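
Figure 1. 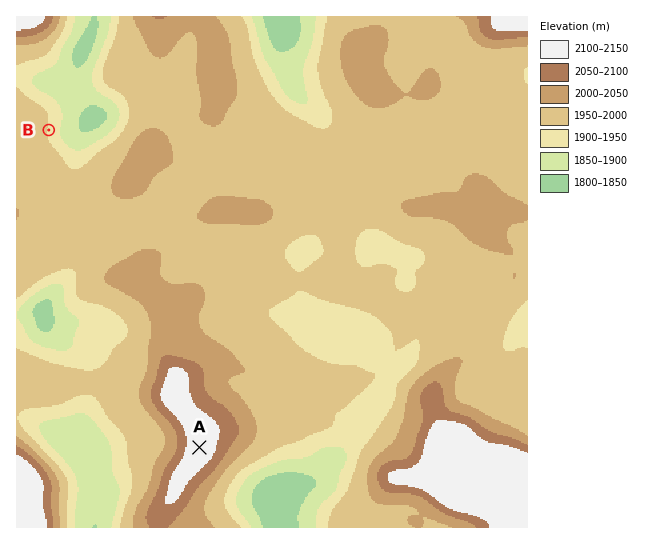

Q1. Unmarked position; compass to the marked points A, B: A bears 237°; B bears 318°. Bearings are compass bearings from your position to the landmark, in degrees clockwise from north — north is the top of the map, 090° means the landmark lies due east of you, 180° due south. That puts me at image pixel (285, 392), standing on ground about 1990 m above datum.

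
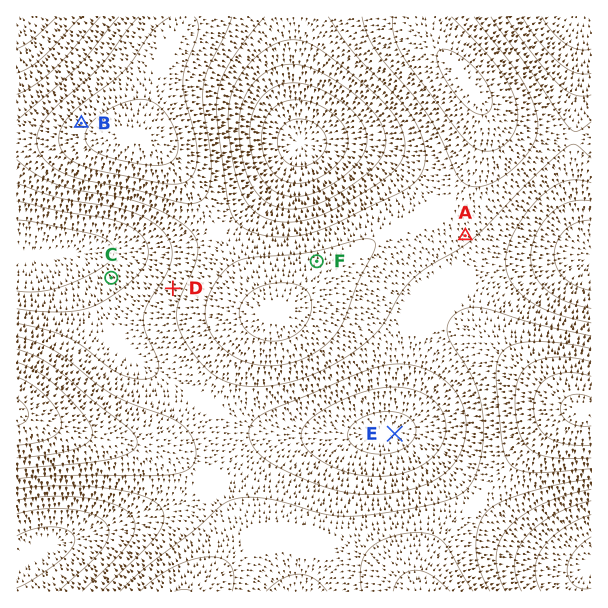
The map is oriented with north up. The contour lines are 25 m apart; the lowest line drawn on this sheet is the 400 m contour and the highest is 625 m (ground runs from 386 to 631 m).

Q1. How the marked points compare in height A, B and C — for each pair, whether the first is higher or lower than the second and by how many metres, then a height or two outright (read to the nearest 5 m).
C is lower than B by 130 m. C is lower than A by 70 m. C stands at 460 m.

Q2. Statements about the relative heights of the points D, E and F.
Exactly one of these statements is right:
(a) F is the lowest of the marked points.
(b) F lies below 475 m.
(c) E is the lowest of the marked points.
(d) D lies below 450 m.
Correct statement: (c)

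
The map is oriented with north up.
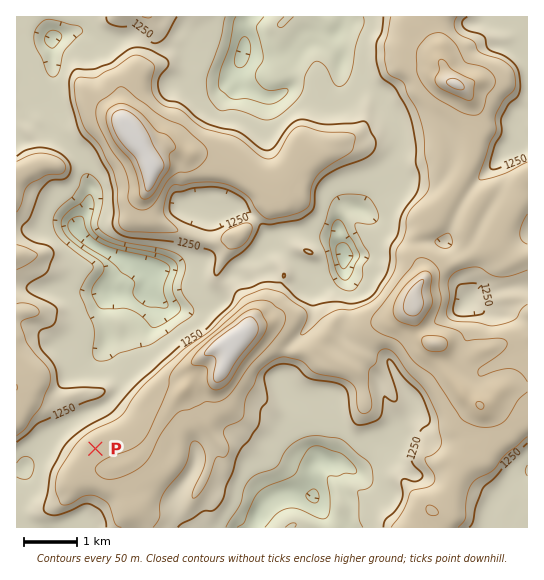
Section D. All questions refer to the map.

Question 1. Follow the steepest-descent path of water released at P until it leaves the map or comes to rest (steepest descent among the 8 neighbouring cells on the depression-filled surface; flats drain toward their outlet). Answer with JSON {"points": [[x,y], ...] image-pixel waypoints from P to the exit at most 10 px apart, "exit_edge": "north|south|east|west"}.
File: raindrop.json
{"points": [[95, 449], [85, 438], [74, 427], [63, 426], [53, 434], [42, 445], [31, 455], [22, 465], [17, 470]], "exit_edge": "west"}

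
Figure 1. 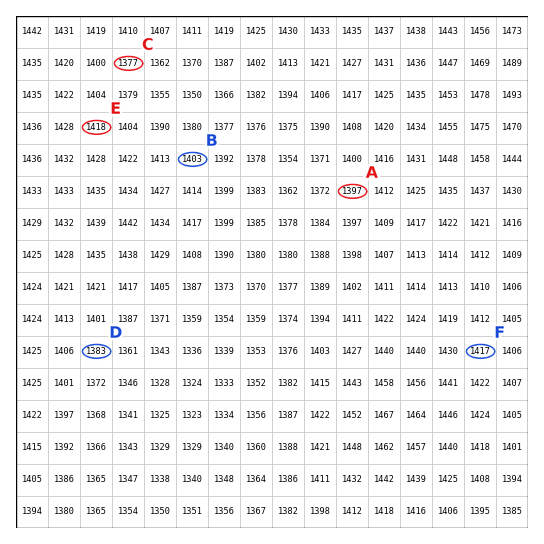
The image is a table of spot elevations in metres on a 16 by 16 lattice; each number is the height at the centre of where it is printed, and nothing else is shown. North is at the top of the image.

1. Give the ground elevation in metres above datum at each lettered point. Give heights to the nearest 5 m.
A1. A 1395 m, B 1405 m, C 1375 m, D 1385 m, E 1420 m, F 1415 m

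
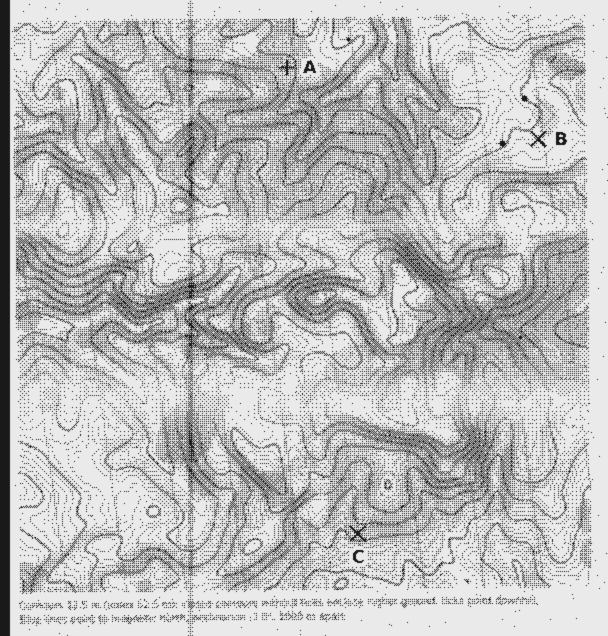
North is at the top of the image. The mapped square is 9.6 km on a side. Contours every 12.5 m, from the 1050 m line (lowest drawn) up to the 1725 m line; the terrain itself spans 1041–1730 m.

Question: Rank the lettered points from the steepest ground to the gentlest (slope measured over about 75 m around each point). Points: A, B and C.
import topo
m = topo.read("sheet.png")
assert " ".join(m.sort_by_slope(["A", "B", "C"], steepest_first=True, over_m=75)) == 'C A B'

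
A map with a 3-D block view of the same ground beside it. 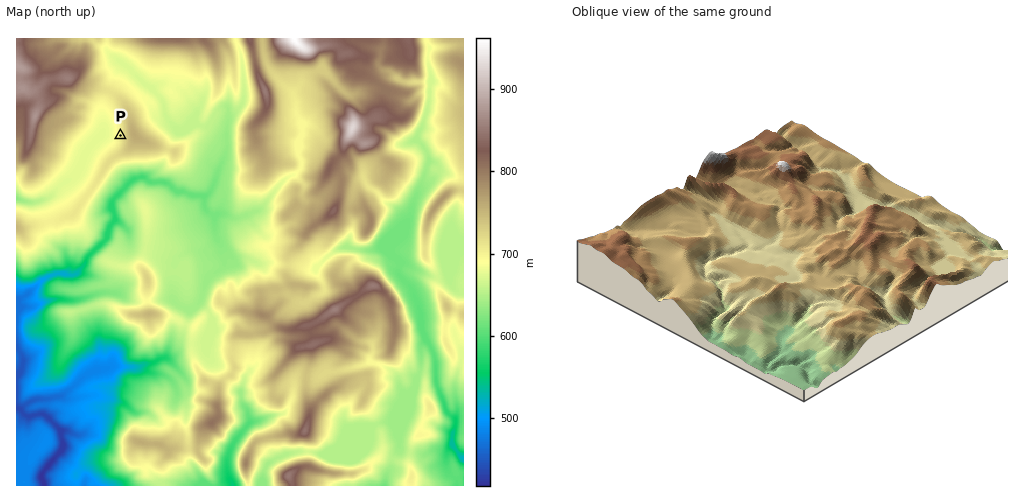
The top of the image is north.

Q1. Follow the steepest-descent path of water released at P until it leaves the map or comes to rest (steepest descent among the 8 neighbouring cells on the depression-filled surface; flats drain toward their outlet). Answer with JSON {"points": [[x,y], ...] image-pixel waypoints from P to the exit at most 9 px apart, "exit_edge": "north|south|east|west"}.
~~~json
{"points": [[120, 135], [111, 135], [102, 137], [92, 145], [85, 154], [82, 163], [77, 173], [68, 181], [59, 188], [49, 197], [40, 201], [31, 202], [21, 200], [17, 198]], "exit_edge": "west"}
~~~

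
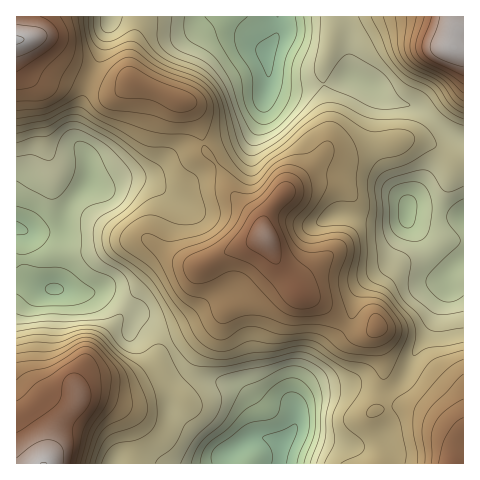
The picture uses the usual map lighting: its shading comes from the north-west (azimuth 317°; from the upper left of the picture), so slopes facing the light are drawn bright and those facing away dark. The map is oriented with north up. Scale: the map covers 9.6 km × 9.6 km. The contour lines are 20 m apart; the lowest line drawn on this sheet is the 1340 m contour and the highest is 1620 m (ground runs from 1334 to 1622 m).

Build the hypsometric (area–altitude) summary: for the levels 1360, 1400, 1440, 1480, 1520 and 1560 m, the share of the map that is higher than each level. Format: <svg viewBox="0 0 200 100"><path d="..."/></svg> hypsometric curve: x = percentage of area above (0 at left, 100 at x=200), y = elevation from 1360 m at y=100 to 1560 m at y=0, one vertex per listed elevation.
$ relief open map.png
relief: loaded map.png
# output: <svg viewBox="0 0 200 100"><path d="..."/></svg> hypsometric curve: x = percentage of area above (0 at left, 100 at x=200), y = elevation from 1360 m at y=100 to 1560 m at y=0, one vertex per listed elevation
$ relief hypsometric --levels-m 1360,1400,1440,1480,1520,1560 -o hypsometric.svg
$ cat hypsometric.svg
<svg viewBox="0 0 200 100"><path d="M192 100l-26-20-42-20-42-20-37-20-27-20"/></svg>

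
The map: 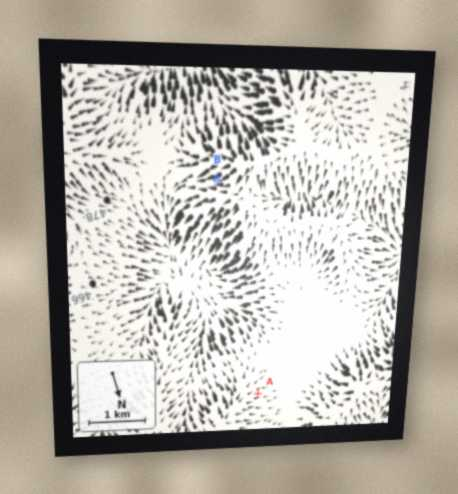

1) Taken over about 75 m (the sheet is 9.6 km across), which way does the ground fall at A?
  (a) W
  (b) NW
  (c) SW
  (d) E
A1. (a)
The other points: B E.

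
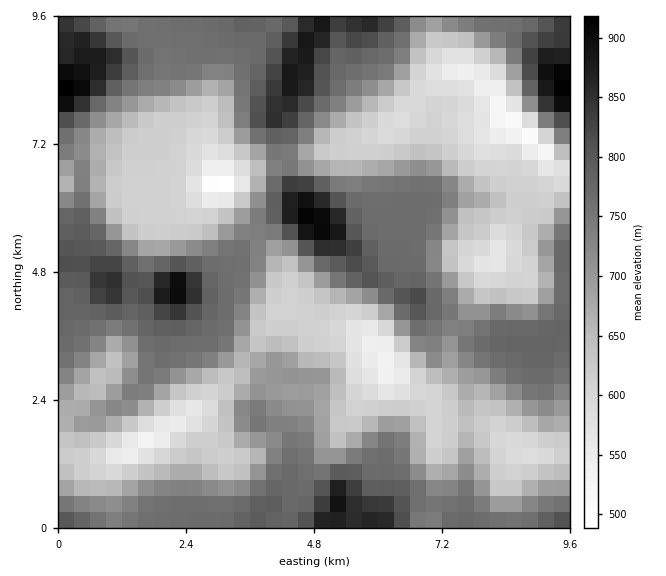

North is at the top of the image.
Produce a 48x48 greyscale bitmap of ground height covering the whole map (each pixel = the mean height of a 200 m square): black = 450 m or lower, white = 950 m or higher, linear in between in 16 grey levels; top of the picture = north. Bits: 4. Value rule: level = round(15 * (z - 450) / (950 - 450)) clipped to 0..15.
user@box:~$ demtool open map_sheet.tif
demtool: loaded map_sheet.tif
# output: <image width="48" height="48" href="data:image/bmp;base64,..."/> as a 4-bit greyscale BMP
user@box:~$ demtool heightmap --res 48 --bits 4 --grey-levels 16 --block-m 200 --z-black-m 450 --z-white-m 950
<image width="48" height="48" href="data:image/bmp;base64,Qk32BAAAAAAAAHYAAAAoAAAAMAAAADAAAAABAAQAAAAAAIAEAAATCwAAEwsAABAAAAAAAAAAAAAAABEREQAiIiIAMzMzAERERABVVVUAZmZmAHd3dwCIiIgAmZmZAKqqqgC7u7sAzMzMAN3d3QDu7u4A////ALqpmZmZmaqqqqqqq93Mzcy5iaqqmZmqu6qZmJmZmaqaqqqqqs3czMy5maqpmZmZqpiIiImZmZmZmqqqqr3czMuqmZmZh3iJmYdmZ3iJmZmIiZqqqqzcuquqmImYZVZ4iGZVVWZ3iId2Z4mqqavLqqqph4iYZVVmdmVVREVWZmZVVnmaqZmqqaqYdmeHVVVVZlVVQzRFVWVVVWiZmYiJmamXVVeHVUREVVVVQzIzRVVVVmeJmYZ4mZmXVVZ2VERERWZmVUMjNFVVZ4iJmYZmeJmHVVZmVERVVWd3dlRDM0RVeJmZmHZVZ4h2VVVlVVVndneIiHZUQzRFeZmIiHZVVWZlVVVlVWZ4d3Z3iIh1VERFeZiIiHZVVVVVVVZmVneIh3dmeJmHZVVVZ4h3d3dVVERFVVZ2Z4iZmIdmZ4mYdmVVVnd3iIdlRDM0VWd3eJmZmZh2ZnmZmHdmVniIiIdkMzI1V3eIiZmqmZmHZniZmZmHZniIdmZUMzJFeHeJmaqqqZmYdnmamZmZhmd3ZVVUMzNXmHiZqqqqqqmZh4mqqpmZh1VmVVVEMzRomIiZqqqqqqqZmJqqqqqpl1VVVVVEM0WJmYmZqqqqqqqqqqqqu6qpmGVVVVVERFeaqZmJmpmaqqqqq6qrzLqqmGVVVVVVVXmrqph3iId5mqqrzLq83cuqmXVVVVZmeJq7uph2ZmVXmqqrzLu97tupmYZVVWeJmqqrqZdlVVVWiqq7zLqs3cqpmYdVVnmau6qqqYZURFVWiru7y6qqu7qZmZdlaJqruqqqmGVENERWmru7uqmImZmZmZhmiru7uqqqmFREM0VXmquqqYdmd3iJmZh4rNzMuqqqmGVVQ0VXmqqqmGVVVVZoiZiaze7bqqmZmXZVVEVmiaqqhlVVVVVWeJms3u7bqZmZmYZVVFVWeZqpdVVVVVVVZ5m97u3KqZmZmYdmZVVVaImYZVVVVUQ0Vom83dy6mZmZmZh3ZlVVVmmXVVVVVUIRNHms3cqpmZmZmZh3ZVVVVWiHVVVVVUIRJGiru6mImZmZmYdlVVVVRGmHZVVVVUMiNFeZmId3d3iIiHZVVVVUNImHZVVVVUQzRWiZhmVVVWZndlVURFRCNZmHZVVVVUREVniZh1VVVVVVVVVEREQiR5mHZlVVVVRFZ5qqmGVVVERVVVREMzITaamXdmVVVVVVeau7qYZVVURFVVREMiE2msuod2ZVVVVVebzMuph2VVREVVREMiNZvN26mHdmVVVVibzMy6mHZlVEVVREMjWL3e7bqYiId2ZWiavNzKqYh2VURERDIkes3u7tupmZmId3iavN3LqZmIdUREQzI1i97u7dy6qZmZmImarN3LqpmZhlQzMzNGm97t3dzLqZmZmZmaq93bqqqZmFRDM0RXrN3c3d3LqZmZmZmaq83cqqqqmWVURFZ5rM3M3cu6mZmZmZqqqs3duruqqXVVVXiZq8zMzLqZmZmZmaqqqrzdy7zLqoZnd5mZqrvMu6mZmZmZqqqqqqvNy8zMupeImZmZmqvA=="/>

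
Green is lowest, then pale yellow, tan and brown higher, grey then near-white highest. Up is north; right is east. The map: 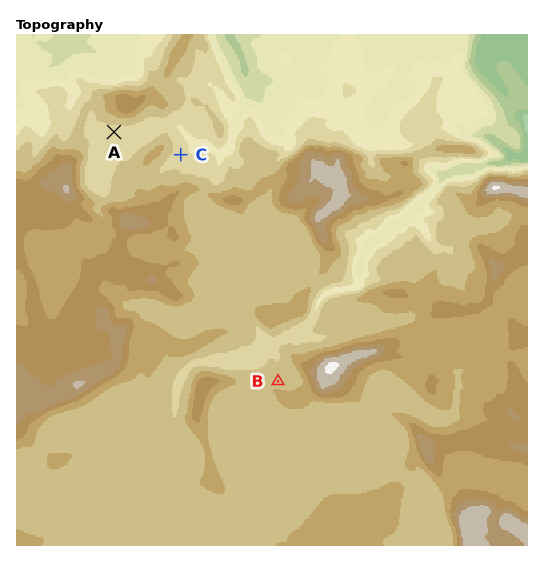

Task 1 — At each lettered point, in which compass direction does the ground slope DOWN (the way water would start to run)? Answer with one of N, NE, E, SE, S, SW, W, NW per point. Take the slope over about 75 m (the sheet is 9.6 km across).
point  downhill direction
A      S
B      N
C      E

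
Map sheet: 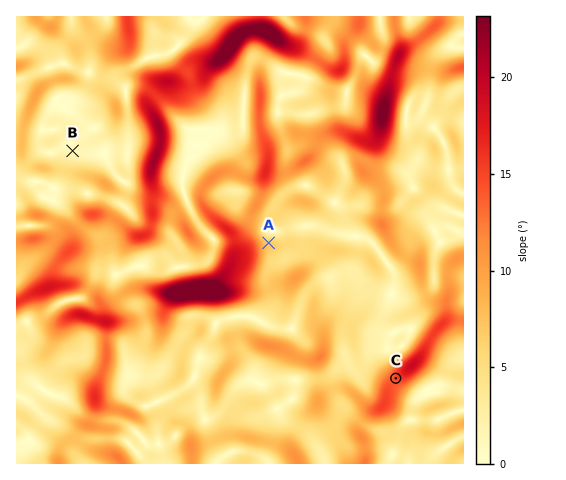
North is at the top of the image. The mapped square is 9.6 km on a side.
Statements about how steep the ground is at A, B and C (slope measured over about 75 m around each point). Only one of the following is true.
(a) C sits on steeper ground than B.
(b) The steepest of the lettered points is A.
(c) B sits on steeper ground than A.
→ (a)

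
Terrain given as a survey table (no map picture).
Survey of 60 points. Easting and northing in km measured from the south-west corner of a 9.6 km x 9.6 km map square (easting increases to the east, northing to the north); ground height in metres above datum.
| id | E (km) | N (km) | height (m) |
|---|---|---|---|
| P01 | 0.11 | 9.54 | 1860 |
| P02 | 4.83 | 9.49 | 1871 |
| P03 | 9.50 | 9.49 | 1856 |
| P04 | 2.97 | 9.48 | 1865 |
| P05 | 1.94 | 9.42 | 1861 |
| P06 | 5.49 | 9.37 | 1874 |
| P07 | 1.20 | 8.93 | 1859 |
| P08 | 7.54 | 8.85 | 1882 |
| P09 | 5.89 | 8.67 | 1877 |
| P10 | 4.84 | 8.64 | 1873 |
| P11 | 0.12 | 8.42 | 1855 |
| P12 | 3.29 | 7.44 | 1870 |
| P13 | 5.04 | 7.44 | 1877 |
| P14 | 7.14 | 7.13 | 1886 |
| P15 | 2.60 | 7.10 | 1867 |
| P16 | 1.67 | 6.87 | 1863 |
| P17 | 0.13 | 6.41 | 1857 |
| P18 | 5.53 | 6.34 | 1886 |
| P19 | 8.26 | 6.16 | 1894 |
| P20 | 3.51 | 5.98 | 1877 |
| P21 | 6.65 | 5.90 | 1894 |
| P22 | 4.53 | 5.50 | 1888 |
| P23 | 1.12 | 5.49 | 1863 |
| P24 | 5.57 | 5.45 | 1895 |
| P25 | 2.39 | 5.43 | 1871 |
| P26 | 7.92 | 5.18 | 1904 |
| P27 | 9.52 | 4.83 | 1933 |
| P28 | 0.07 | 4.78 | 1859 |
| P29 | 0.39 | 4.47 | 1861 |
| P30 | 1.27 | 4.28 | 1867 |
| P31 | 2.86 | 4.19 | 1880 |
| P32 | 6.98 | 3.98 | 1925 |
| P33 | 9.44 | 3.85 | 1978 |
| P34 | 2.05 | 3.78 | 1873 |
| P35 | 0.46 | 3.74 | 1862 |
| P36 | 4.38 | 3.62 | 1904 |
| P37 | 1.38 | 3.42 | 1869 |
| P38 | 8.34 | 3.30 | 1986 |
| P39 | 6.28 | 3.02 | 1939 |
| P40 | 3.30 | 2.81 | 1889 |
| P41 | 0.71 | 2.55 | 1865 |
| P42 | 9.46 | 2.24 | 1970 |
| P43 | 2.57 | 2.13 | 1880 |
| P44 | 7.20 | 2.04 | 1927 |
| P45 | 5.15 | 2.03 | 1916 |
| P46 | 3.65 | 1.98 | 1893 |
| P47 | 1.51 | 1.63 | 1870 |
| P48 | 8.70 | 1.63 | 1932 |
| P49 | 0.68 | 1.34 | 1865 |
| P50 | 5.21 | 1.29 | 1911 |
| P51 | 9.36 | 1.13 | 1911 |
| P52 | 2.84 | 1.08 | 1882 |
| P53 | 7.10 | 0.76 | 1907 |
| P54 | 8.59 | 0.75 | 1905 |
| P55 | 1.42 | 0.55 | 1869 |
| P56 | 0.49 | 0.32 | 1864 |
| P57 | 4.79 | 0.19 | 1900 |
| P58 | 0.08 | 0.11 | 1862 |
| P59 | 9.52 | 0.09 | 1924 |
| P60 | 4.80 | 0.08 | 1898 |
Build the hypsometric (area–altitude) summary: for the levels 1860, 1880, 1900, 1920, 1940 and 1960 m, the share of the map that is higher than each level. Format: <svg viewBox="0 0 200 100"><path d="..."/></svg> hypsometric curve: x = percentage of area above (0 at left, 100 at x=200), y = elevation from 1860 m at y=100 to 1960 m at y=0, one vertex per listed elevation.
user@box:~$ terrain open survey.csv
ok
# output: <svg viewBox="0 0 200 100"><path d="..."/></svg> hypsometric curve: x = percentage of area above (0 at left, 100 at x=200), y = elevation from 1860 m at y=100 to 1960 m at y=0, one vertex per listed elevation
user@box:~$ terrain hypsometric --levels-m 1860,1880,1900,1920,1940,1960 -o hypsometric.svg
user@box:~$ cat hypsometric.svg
<svg viewBox="0 0 200 100"><path d="M186 100l-75-20-48-20-34-20-17-20-5-20"/></svg>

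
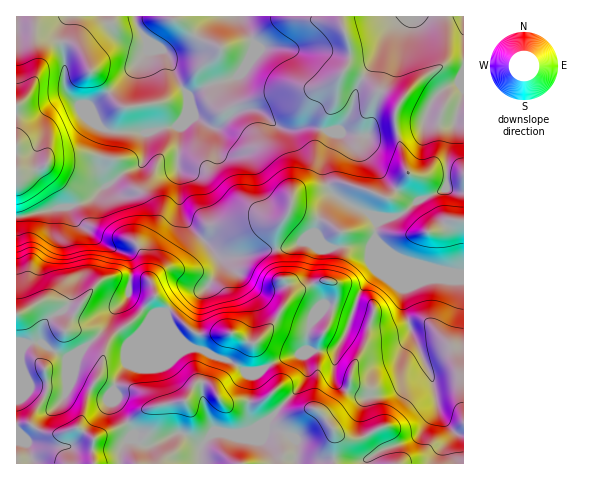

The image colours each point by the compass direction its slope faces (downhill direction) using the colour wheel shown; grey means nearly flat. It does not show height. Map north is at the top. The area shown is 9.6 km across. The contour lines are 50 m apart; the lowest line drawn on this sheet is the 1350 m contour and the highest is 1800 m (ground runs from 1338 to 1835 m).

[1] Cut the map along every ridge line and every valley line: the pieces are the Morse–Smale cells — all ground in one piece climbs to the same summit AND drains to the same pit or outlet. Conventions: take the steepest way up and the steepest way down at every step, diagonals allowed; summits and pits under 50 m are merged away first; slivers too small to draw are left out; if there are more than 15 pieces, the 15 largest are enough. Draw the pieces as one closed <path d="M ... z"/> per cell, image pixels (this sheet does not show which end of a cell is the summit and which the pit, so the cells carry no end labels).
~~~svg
<path d="M341 16l-272 0-2 2-5 14 0 16 3 14 0 26 5 8 17 13 15 19 6 3-7 31 0 10 6 13-12 12-11 6-68 14 1 247 183 0 2-19-19-11-5-2-26 13-8 0-9-5-6-14-15-23 0-17 6-14 7-8 9-21 45-46 7-5 15-2 7-6 10-18 0-7 7 3 25 24 11 4 7 0 30-10 6-10 6-18 6-5 4 1-6 3-4 7-2 20 12 23 0 5-14 24 0 21 21 0 8-4-4 23 1 9 8 9 18 8 8 2 22-5 7-4 10-11 14-7 5-6 8 19 3 25-16 23-15 10-29 10-10 8 0 3 97 0 0-189-25-4-34-9-21-13-9-10 1-14 5-4 15-3 9-5 13-12 26-10 2-3 0-11-9-1-23 1-7-4-12-46 0-13 4-10-11-9-10-3-16-14-17-8 5-9 0-14-7-18z"/><path d="M336 348l-28 4-4 4 2 19-3 7-23 27-14 13-13 8-14 4-18-3-8 3-13 13 0 16 167 1 0-4 10-8 39-15 21-28-3-25-7-19-9 8-11 5-10 11-7 4-26 5-16-6-12-10-3-12z"/><path d="M68 16l-52 1 1 200 67-14 11-6 12-12-6-13 0-10 7-31-6-3-15-19-10-6-12-15 0-26-3-14 0-16z"/><path d="M463 16l-121 1 1 11 7 18 0 14-5 9 17 8 16 14 10 3 11 9-4 10 1 19 10 37 3 5 5 2 32-1 3-32 8-32 7-17z"/><path d="M166 312l-30 31-22 43 0 17 15 23 6 14 9 5 8 0 28-13 22 12 15-13 22 3 19-6-4-2-3-6-3-16 4-28 8-5-15 1-17-12-40-14-18-20z"/><path d="M321 247l-3 0-6 5-6 18-6 10-30 10-7 0-11-4-25-24-7-3 0 7-11 18-6 6-17 4-19 18 3 14 18 20 40 14 17 12 17-1 16-11 29-8 1-22 14-24 0-5-12-23 2-20 4-7z"/><path d="M463 175l-16 1-1 11-2 3-26 10-13 12-9 5-15 3-6 9 1 12 13 11 16 9 34 9 24 4z"/><path d="M463 94l-14 49-2 33 17-2z"/>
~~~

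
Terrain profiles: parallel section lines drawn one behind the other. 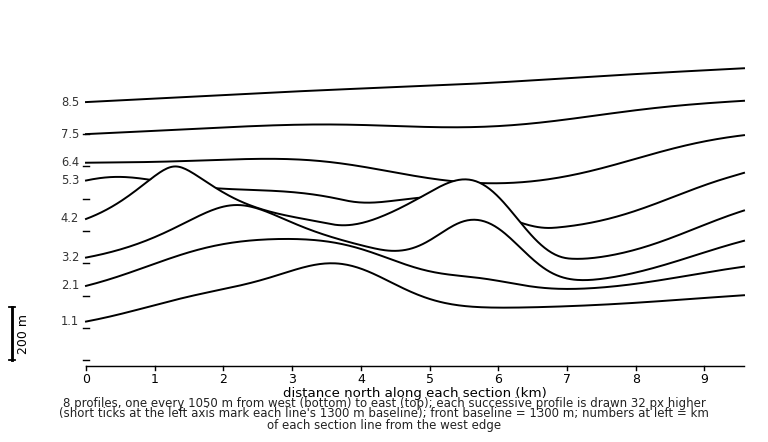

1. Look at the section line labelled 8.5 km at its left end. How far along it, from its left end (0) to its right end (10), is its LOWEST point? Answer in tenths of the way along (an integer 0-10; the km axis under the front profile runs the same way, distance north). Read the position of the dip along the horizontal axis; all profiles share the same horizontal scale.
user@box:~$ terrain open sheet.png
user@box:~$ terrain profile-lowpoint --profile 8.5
0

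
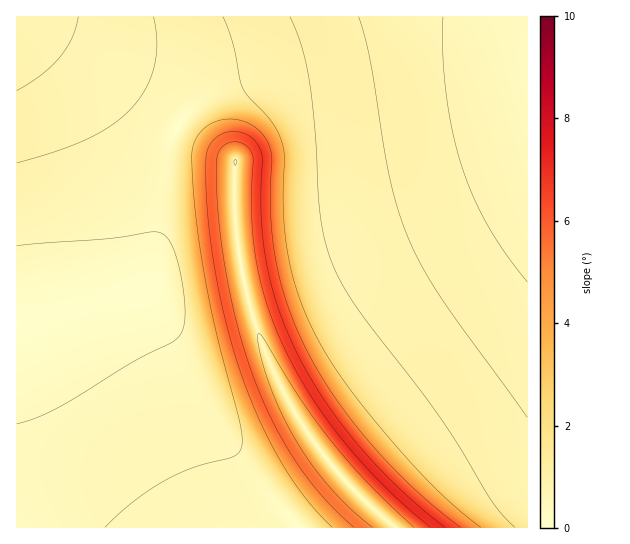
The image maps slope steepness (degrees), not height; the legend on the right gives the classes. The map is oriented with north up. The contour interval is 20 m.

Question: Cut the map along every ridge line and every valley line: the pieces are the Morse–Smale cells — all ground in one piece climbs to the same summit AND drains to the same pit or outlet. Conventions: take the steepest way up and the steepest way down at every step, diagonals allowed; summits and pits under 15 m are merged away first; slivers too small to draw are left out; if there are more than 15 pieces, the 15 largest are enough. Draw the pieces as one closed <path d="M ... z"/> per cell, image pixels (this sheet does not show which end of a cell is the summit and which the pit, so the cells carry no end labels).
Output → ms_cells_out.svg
<path d="M457 45l-36 2-28 4-156 32-34 16-19 18-4 8 55 36 0 56 2 28 7 38 9 36 14 38 17 37 27 44 28 36 55 54 133 0 1-462-6-5-24-9z"/><path d="M179 124l-8 15-6 18-12 104-6 21-9 7-21 8-101 28 0 202 377 1-1-3-29-25-31-34-27-36-21-36-24-55-16-56-9-66 0-56z"/><path d="M17 17l-1 306 2 1 99-27 21-8 9-7 6-21 12-104 6-18 8-14-109-76z"/><path d="M527 16l-511 1 54 32 109 75 19-21 31-18 24-6 48-8 92-20 46-6 34 2 33 8 21 10z"/>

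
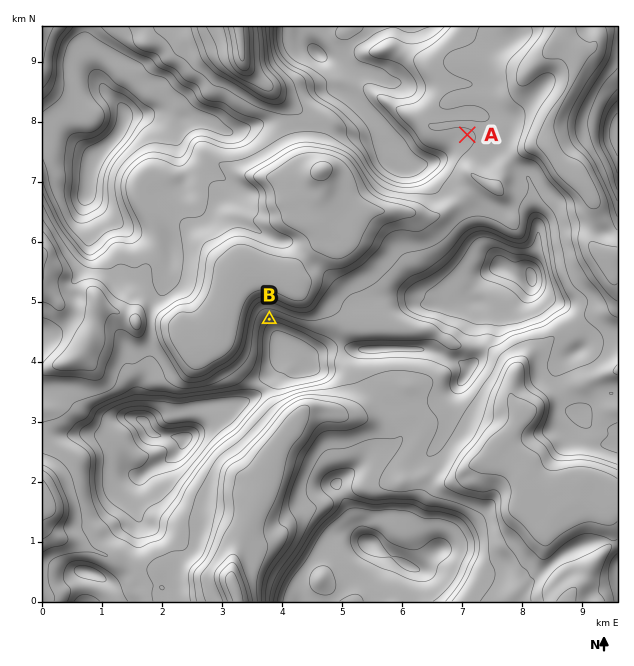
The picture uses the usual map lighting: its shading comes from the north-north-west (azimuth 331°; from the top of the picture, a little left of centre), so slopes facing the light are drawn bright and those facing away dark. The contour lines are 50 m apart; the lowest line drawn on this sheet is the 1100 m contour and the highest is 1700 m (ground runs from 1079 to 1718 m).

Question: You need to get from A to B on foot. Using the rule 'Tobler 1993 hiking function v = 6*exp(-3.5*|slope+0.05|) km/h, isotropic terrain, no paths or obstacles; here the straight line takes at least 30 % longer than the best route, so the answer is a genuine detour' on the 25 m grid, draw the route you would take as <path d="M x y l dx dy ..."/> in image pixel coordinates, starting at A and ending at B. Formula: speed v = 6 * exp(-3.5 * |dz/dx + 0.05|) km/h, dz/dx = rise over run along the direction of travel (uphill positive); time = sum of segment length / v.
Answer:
<path d="M467 135l0 12-10 21 0 31-11 21-18 18-30 15-18 18-33 17-9 9-3 1-16 17-9 4-20 0-3-1-15 0-3 1"/>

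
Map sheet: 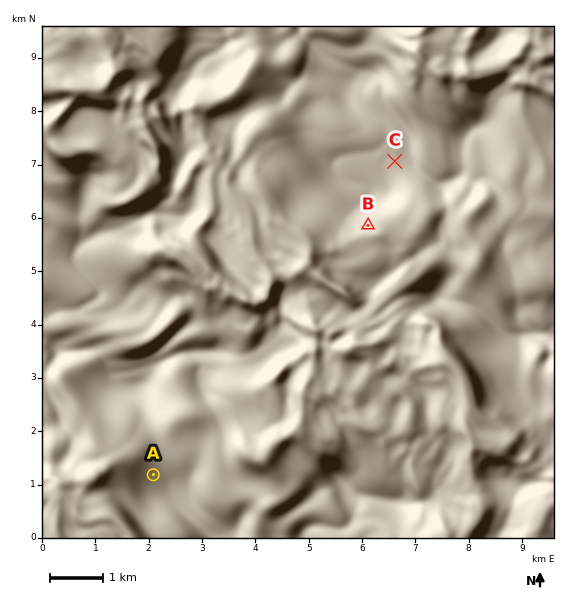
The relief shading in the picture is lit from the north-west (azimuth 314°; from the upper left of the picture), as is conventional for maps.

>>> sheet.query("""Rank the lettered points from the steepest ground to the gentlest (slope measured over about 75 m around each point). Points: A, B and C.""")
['B', 'A', 'C']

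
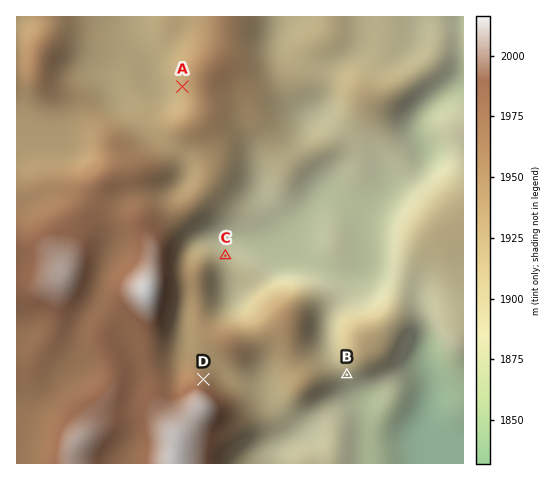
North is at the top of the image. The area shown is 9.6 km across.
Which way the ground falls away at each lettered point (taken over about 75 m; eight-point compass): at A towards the W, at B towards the S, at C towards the NE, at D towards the NE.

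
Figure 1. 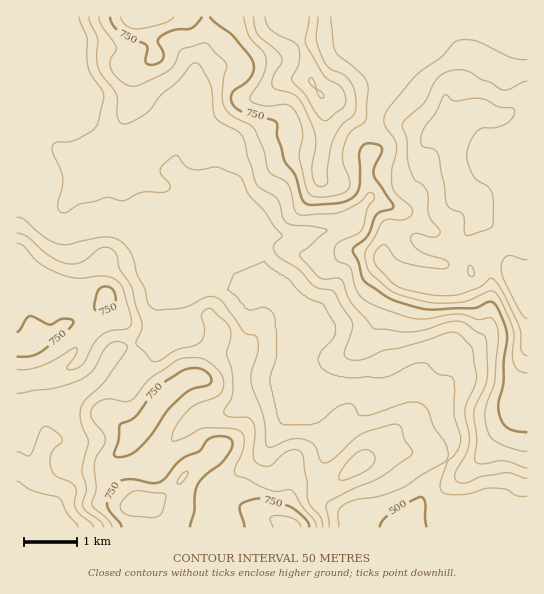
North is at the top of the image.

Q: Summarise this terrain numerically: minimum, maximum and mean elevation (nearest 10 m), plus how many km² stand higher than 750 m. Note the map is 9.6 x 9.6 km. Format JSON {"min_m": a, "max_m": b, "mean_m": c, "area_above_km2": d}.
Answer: {"min_m": 480, "max_m": 950, "mean_m": 690, "area_above_km2": 28.7}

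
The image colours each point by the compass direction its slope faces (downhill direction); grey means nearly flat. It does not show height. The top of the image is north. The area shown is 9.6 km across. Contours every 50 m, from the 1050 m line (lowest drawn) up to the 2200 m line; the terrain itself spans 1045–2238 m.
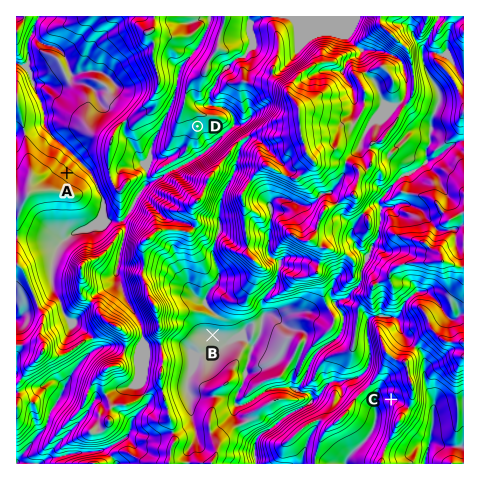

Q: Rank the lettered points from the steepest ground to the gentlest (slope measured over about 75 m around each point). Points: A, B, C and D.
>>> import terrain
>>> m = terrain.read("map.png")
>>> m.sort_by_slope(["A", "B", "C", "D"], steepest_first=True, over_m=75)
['C', 'A', 'D', 'B']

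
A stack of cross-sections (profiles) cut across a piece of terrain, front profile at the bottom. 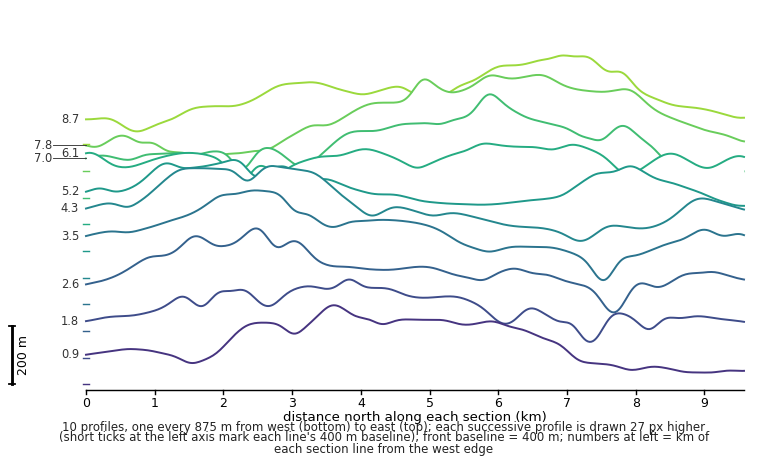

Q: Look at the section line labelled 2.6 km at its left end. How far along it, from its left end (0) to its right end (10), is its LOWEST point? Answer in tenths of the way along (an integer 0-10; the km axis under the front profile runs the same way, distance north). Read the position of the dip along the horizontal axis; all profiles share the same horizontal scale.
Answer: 8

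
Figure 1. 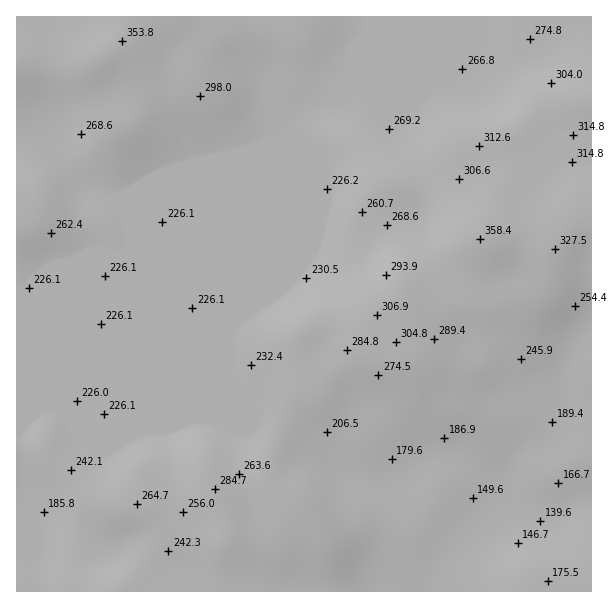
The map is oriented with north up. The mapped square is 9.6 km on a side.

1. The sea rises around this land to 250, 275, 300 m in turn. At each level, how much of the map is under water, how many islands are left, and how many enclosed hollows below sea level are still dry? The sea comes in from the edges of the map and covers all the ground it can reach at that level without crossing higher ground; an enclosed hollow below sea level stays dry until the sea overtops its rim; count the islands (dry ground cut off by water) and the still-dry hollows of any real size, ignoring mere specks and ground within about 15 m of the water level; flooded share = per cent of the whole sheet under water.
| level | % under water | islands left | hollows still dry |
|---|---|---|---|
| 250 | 54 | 1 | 0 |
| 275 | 73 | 0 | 0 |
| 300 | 83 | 0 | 0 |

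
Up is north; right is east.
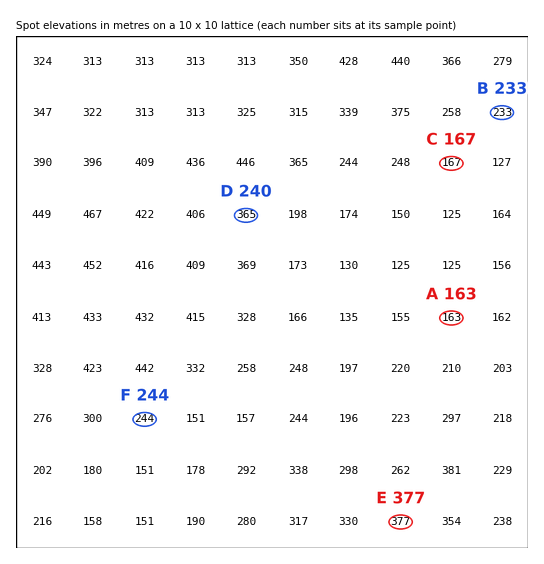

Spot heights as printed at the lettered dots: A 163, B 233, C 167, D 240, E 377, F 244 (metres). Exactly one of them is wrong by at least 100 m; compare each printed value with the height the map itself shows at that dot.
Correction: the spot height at D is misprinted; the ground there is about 365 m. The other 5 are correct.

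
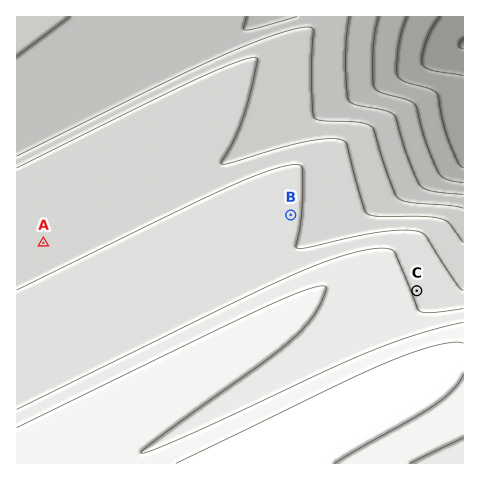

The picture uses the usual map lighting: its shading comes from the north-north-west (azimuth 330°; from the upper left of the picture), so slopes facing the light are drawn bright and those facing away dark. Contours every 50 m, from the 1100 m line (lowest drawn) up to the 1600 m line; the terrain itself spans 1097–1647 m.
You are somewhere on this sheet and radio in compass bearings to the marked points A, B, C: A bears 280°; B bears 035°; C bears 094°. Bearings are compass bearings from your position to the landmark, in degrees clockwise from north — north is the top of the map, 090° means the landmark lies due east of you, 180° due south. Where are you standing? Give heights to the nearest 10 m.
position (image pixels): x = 246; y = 279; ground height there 1460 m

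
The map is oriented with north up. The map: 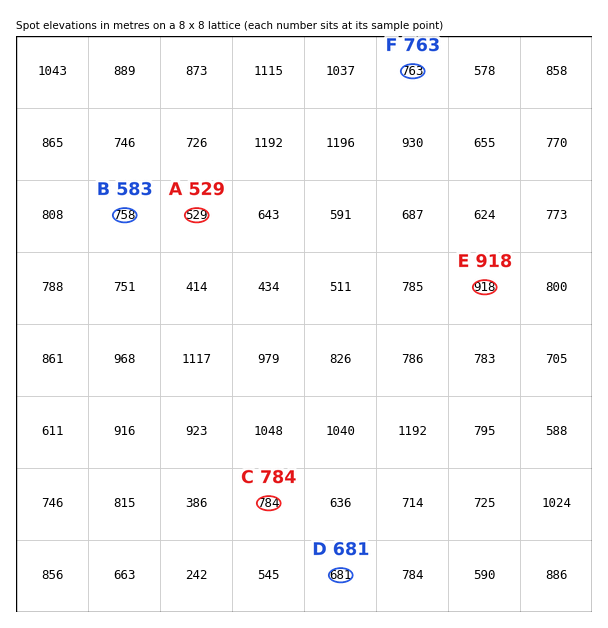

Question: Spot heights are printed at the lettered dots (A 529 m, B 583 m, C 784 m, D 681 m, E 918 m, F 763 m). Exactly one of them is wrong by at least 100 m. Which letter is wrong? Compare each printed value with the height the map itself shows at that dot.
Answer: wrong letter B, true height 758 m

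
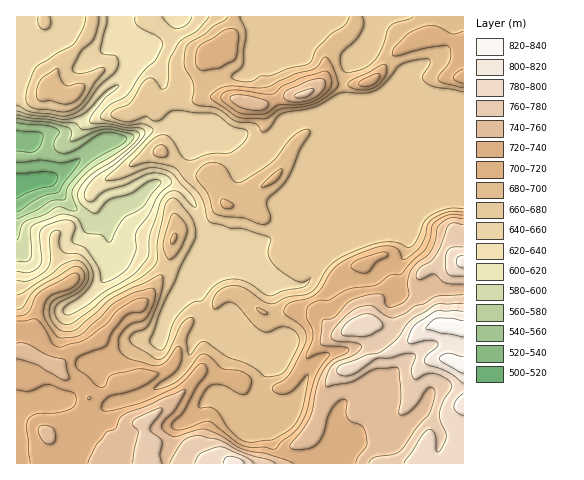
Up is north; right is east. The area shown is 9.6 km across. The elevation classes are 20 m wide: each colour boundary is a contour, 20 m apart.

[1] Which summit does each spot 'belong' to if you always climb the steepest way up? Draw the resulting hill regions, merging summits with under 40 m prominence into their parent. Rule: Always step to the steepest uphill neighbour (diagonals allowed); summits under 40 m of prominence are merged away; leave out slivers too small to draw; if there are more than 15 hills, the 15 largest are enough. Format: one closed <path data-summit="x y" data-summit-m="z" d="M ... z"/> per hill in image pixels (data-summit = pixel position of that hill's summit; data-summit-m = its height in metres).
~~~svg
<path data-summit="463 365" data-summit-m="831" d="M21 140l-5 0 1 324 51 0 24-43 16-15 35-11 28-14 12-11 6-10 6-24 12-13 8 2 18 21-14 31-1 13 2 6 26 18 10-2 4-11 14 44 7 7 19 5 7 7 157-1 0-173-36-2-17 4-12-1 1-15-2-10 10-20-3-14-28 0-28 8-30 22-13 21-6 3-21-3-31-14-28-7-7-6-4-10-14-42-14-15-14-7-13 2-18 18-20 6-13 13-12 3-27-25-15-19-14 1 1-10-4-21-5-9z"/><path data-summit="302 95" data-summit-m="764" d="M463 16l-284 0-31 33-13 7-1 8-7 13-23 18-27 31-9 6-20 1-20 8 6 13 2 26 13 0 15 19 27 25 12-3 13-13 20-6 18-18 6-2 11 1 10 6 14 15 14 42 4 10 7 6 28 7 31 14 14 3 11-2 6-5 11-19 24-17 2-5 0-13 12-28 1-11 16-40 6-5 6 0 6 5 5 12-1 37-5 7-17 8-25 25 79-32 15-5 19-1z"/><path data-summit="236 463" data-summit-m="811" d="M209 323l-2 0-12 13-6 24-6 10-12 11-28 14-35 11-18 19-11 21-7 8-3 10 237-1-6-6-19-5-7-7-14-44-4 11-10 2-26-18-2-6 1-13 14-31-18-21z"/><path data-summit="77 91" data-summit-m="686" d="M118 16l-102 1 1 123 12 1 19-8 15 0 10-4 17-16 14-18 23-18 7-13 0-12-2-6-13-13z"/><path data-summit="463 262" data-summit-m="805" d="M463 198l-18 0-15 5-74 30-10 8 31-9 28 0 3 14-10 20 2 10-1 15 12 1 17-4 35 1z"/>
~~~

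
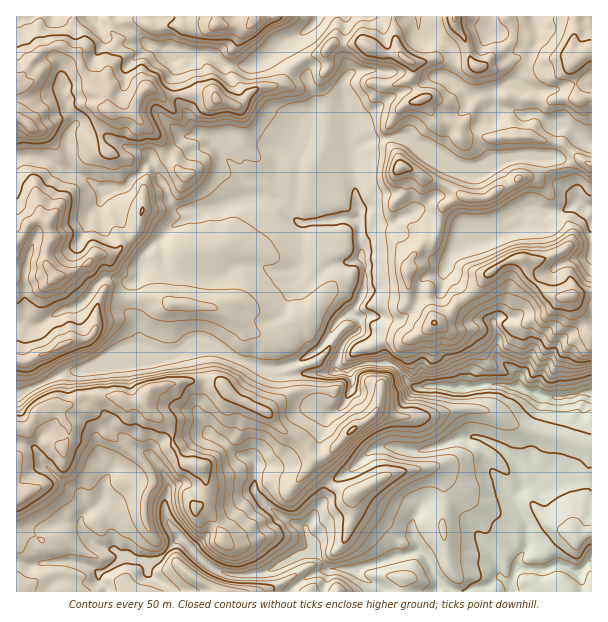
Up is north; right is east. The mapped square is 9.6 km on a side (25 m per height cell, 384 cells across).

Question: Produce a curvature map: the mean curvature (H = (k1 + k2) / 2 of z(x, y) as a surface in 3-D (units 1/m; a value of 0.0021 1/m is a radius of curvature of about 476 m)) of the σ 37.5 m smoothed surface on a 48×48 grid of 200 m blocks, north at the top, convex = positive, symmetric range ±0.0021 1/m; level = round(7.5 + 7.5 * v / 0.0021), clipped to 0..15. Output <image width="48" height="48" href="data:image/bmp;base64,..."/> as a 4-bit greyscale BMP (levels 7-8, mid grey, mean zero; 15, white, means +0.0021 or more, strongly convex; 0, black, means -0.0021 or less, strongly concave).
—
<image width="48" height="48" href="data:image/bmp;base64,Qk32BAAAAAAAAHYAAAAoAAAAMAAAADAAAAABAAQAAAAAAIAEAAATCwAAEwsAABAAAAAAAAAAAAAAABEREQAiIiIAMzMzAERERABVVVUAZmZmAHd3dwCIiIgAmZmZAKqqqgC7u7sAzMzMAN3d3QDu7u4A////AJh4iHWomERb7u/shNb9lkeHclU1hZmZp5iqq0W7VZn7AAABvjMiKtzMNtmYdYV6KFQzM5pFQo+AKslyBMV0QyN6G5d3lYlhopiqm3VFiyoF39yodVT9iIZzapd2iFmH5IeJpVl3j6A2zJnNy0R+h3iEmpdYeGdqulZmdah2zAG9eYmJYUdsp2hXmoV4eFepmJVlhXh32An6pYigKTZ4uHd1iXaIh1p4h9lmdnZnyArqlmkH+1J8l2VmaHiYdph4iI3pVoaHnQeJt3F6zHSM3IVFaImXZ3dmeHezhoaXbghal5WZfLYje/6nd4h2aXd3eJYLxnZVtU3ftYZWZstyCKzu65llpnh3eLR7xUVrcauItiNoZ5rnIWMAKLqaZnd3eEWZqUmlhYpDQ8VXmpXfUhFHQTRkZ3eJmclXqFlmd5pUSIdqynVf+GWLqFVXmaqZh3yId5ZqjMqEale9RGZHr7vu7IeKuYiJiC+5qHapuFRFiZ3bdWdxieVcu97cqqaHqgPOru75y4pGjLqJupnwRvpBRiJ6phAQAFIDRHeWvv/pv5ZDSLvcf/oDADIAApXXdatQATMiEUR6yVRVZ0MABzBYyXWO0jqYlc/4UyV3d1REQzV5dF8PsQfFuXZ4CHs7nVaf/bJWd3d3ZZmZqnPA/63YlsmGa6OonXZYuPdXZ4dVaJiIiKeHB3m7yeq6LIaWXGY2lemWaHdmiah3iJsNGmVH/XNgiKt2hmhyJOZWeLq7uXiIaJqgWnqUx7dnRzTJpXiXcntpmbqpmZmHZomdCYa0gruYZ0je9mjsdw5Ud2ZmZnd3d2iaZIXV03e4ZJ2Gxmiu6ZFWZ2d3dnd3d4ebpYb3U1nfc9Y50XXmTPqzSHiIh3d4h4hlNni5dGh6/uyRQaHVIvvKF3mYiIiIh4iLR2mKllVDWrnPw8C+g5Obo1mIiIiIiHiKOHpnu0d2QzMn9JjHVXZ39EV4iIh3hmd6OmaYfDZ3d2dWpFmtVWh36oVmZ4iIZ4dmSWlVXCI0RndWd0uLpmaI5zdWZmZ2d4iKSG51Wr/+Y0WZRVx2qWVE6R2VeHd3h4iIaEZ4Z9t++0ilWGxmVFeSlDzpWHd3h4iHdm9e+kMzj/1WOHZlSYiLVJycd3eXh5iHdk/7JGVmRnaajzNJaJzIMZlXdnmHd4iHd06RZVqEQzM011d2WIglibV4WIhnd3iHdWU2Rqxs3M7eQ3/3RnWY32JRQ0Znd3iHdclFq5lniqg1R9poY3y61A5KhLlXd3iHZY1Fp2lmZzZDaWaXS7t4oNZa/vsjRVeGWCv9mJaWZofGyndlaJlW7bq5+F+ajGZ2WIJK+XVmqYZouZuEWYiG3iWJ05fd10xFn9zHNDZ1RWeVZojEbGpjx2VVdEJGlz3CEABKM3v9p3hq1G1lijm2hkZWJ2RWe6xhfOv821t8WHequle+vKV3QzNDNNVFZm35/3xjVj4mmHZZmWdnWWaXTIvM2b9hNETSyU1FZa1GWYZmtmd1lzt4uIt32Yv/yWWiZEpmdvVmmYWFtw=="/>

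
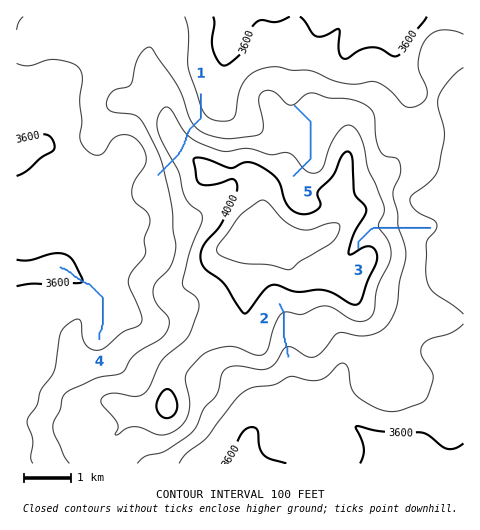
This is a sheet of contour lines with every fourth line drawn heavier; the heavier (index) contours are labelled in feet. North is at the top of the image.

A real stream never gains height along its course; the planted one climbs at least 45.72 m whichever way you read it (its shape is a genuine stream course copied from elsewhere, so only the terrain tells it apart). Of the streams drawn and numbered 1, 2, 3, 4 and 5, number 1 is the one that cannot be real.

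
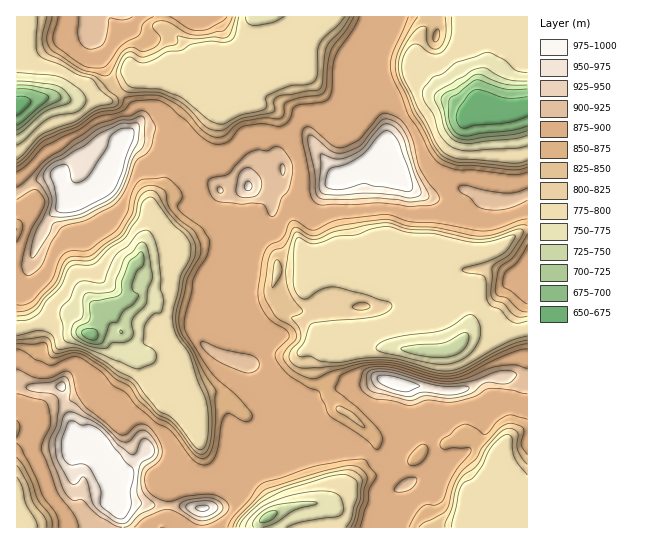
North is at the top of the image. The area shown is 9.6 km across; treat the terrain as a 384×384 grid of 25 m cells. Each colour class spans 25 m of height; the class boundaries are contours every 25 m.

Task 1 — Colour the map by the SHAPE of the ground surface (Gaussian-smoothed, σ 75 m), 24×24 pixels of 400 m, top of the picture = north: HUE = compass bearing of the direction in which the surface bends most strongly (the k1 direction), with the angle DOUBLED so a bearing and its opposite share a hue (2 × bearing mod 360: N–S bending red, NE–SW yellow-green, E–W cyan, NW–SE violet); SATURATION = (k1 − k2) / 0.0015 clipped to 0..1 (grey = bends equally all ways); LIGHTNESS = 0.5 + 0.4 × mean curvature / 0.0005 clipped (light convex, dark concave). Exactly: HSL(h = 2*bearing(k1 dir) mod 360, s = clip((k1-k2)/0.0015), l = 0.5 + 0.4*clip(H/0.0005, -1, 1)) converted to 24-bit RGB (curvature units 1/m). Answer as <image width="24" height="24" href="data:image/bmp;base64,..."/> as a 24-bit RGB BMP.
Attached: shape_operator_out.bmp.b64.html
<image width="24" height="24" href="data:image/bmp;base64,Qk32BgAAAAAAADYAAAAoAAAAGAAAABgAAAABABgAAAAAAMAGAAATCwAAEwsAAAAAAAAAAAAAaj9kZY5Bl5VVkDM/55GpfrbWPoW2cSe1+sPRfvHI3j8fBi0KXYcUq2+FfGGaEiU56cu1ioN9snmOsphXJZFga3V+gH6CfXSAdjyCgcKfvbSCR4e2qr2ShN1/Qi6uJMC+a+4o7Bpk3Yu/0WLdJWgpLUwXRXU3GjZE486Wsmyji65mrIaU0cMsSWxoeX18bF52VLJeekSGx8yGSZOGiqiK5K2RESYlc4F3cZCokXODhn5+s4S607Tmt4jgLrkjFTspONgjWJNfznW+n3Gj4n6VK3tVU295ZzZcg8aqYUus0ta9fKKlldi92ybat8zza9W2ARBx33p6g4SAgICDhHuGj4KVnYy3mpfScq67k3p8eIRIg55bsXu2666+CyQonES4mbJ2LlJr49zAyeznfhWXQLU84W3Ic+uqHAYt5NmTgIeTiXuBgXaAgIWBgJORg7i4dSRPkKB2iXaEk3+KhmhXtGxp3TLgEGM/e35RMF1Ooet8ai8bbj9OfdiPlJgkYhwqLCBMwOWVg0dOiY1yfIV+gIWAia1bTxkqiLJXZ1MvcnsjTkokY2kjUnxIqnemZ4C2g6bhlaDwreuQcFB3lNbO0XR3XClOfXBzUiRfscpWf59wcpJ1f5mWhaW+plq5eW+14FrQ0N37zN7/zNn/1sz/3K3/tDeqQr+nb4pTKnxW7IvA0fP2qiCHZCYyh2x9hVueoBuEl8GImMjSda23VctpRz1vOb25P3DtuPj/yez3rEkvNB0TJyUQ1y6B8Nb10XfWuIbRY+FTFMQHPAoZvCtKvU2cdY12Qgw6uPfGbMqykXpMkVlc1oVqF19AYFo9Ul8wSFATOjAFQS0KX1oYECkMVX0eKWwS4WqHHTADhnMiyVIsDkhIeqVIXoWwnG2cVyrto8KIf3ZzfoF7gauQiM5yoSaEemtYf35QaXtHVotVen6ckImloYG0TJ+DbkVCamML8NngE1Uxm7BxXyhGMXMqOF9VuXRmG2G2wqqQg4OAhId/X75UwUuMP0TIwazUmKbWur/lmX3LcWqXfH2Eh3+GZ0mAuUJ/oc7JsoRx7cDJF01XkGG2ltKrKEpxu45aGkZt5cy9hIKBiIaAuMRKn8dGJTJBdZRLgWpLdF1He3Bhfnh0fnV1il9mNUNpkK/XjJSx3ZibvKpzkBmRcdQ4a50zDiQsqMJmKFVc1ZFTnYmAhYJ/x5NuYqszNDBfcn1nfn10f4B4fn17gX2AeIOGW6idM7PILrOy1Hi20nx52Zd7Tl+X2KbL4W62G1p7WbeDSyQ8Y7Q3lqV9hX+ArHWO3bKPRQg0Uo8sS18rT2oyVkcrUkQWOzMTaUcY0rgZHGMEAzAHHoZh/3Od1WQ8LG8btMc/K5baNBhI1WO4kM2zhIBmeXlZiGFZwlyJd5HQz3G9pW/CrV/FNFDBk8ffianhlrXUiHezyIzJQ3XQeD2XMYogwK3Z6L3teeeAnSJHCx0xg8l+iVyKy4O8znLDUsWtqK9aUyl64X6MVrplm0apU0W2pevJULDkf2uiiae7k5rDrorJo1Hf2tf0bLuOolqP8NXOFiOFb4LFdaaiY5qWVaWMjcycn1evzaKNERE/zePCw6zag4G4kaS4peqrSSZrlLzerrLgoKvffHDbOR+hXc9G5Ha2jV+4xqCQ2i6WRYqGb4GEgJqKaXSjYZdTl2Gbw5p5TSKLjO2rQjmT45bJpruVz64xUOakH0lhpU4njlMiPE8baDDSStAlSFzLz5TS1MHo9NfuQUyRd5CYhde+KCiN5sHoionCpFSwZuKRfTM6PVo6JIxj8O3bqmnHsC5oGmFOVGEhi5otZzOpET0c2YxmT14YPJgXaksX4IZZtGvOuubhfi9kRUgsM2oXejIdwTp7upfGn3Kig396PnhXx8IindhLwkI4MBY5ZnhjeXlcUmg+SFMaKlQNcZ4qRC0YI/0aH6dDyaAdZiEZc0lUhHmAdXmFSJuBRrBVi35MxiVhmpSCeoN7qdidhxSRwzc9lWNBHDUedkgth3grmIzRoz+JmiQ6iOXJmuhkJQ4OUXQsaXJYd390fYF7eH16h4x7andgOzVSw5tTqJ+LgoR92umLFw8kjnFZwIe7c0zNjLTKqrDUW0OB15XcmcjWsa+V0n2hND/WoavZNUa5UVIbXG0lRYtkgYeAfHmAUGF+Vqy90qOui4CB47aiDhUy6cOZMYmJhH2UfImRfYKCRExvrb5jnW+Et6yQfywrY6A7eDglryKgxa3gu+fOGI6KcHTDnoKkdoOEMmhRz0iKs5GKpouHkTPNYuJTRjebfXqMfn6Ce36A"/>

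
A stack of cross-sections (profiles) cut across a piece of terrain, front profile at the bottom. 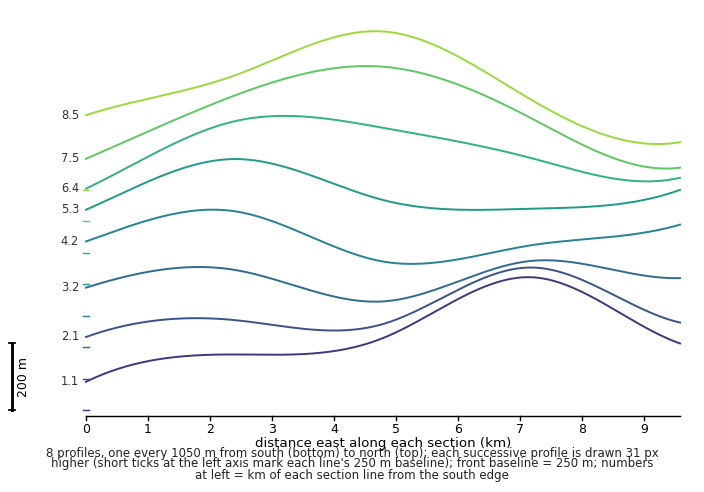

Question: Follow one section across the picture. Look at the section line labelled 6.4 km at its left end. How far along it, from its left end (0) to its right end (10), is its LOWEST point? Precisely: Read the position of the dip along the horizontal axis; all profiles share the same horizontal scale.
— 0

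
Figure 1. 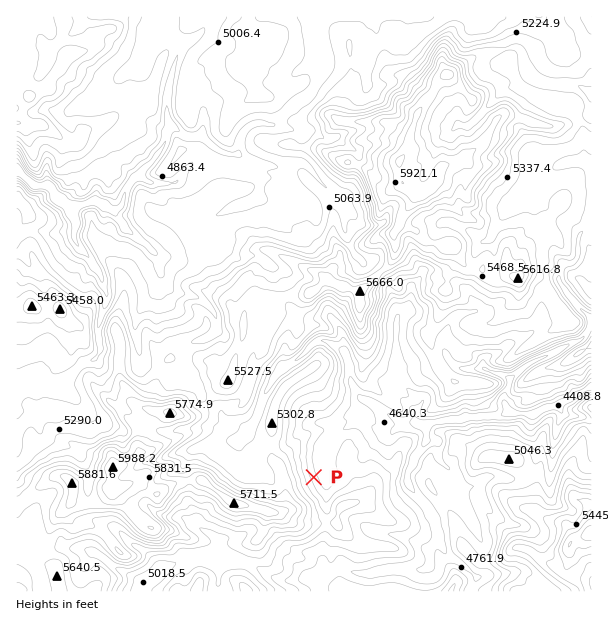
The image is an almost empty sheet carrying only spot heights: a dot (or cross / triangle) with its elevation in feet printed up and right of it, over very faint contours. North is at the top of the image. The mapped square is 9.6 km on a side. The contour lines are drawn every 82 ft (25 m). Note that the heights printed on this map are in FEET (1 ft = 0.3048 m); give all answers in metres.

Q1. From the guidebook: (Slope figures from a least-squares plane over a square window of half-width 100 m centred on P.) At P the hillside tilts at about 13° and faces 65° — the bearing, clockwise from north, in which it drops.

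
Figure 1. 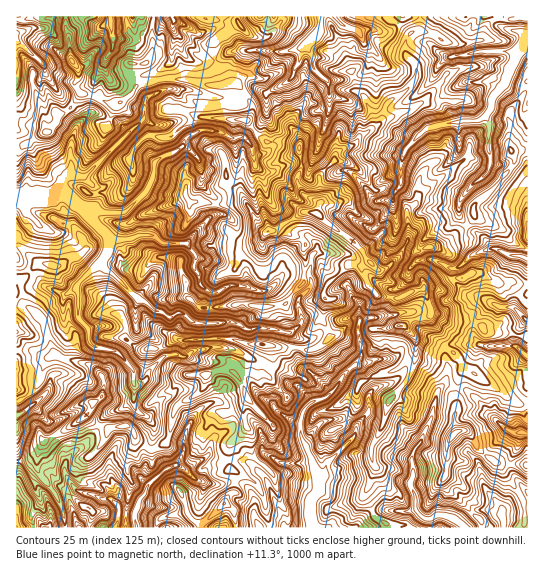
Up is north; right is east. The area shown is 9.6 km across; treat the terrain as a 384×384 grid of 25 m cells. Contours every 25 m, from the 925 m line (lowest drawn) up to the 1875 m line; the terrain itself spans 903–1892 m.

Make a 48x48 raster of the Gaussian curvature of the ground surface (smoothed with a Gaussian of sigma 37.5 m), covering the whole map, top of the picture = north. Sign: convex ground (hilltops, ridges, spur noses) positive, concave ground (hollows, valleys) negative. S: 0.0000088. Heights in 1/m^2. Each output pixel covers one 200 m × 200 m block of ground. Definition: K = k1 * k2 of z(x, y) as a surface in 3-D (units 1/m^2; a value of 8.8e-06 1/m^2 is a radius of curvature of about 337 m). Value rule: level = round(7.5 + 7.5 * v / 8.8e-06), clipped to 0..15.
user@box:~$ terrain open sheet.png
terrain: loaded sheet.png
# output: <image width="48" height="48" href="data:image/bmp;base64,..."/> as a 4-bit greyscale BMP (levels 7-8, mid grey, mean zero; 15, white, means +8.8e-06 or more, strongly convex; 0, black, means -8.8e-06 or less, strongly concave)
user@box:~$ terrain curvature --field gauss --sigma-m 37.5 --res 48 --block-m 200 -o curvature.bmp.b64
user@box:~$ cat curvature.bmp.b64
<image width="48" height="48" href="data:image/bmp;base64,Qk32BAAAAAAAAHYAAAAoAAAAMAAAADAAAAABAAQAAAAAAIAEAAATCwAAEwsAABAAAAAAAAAAAAAAABEREQAiIiIAMzMzAERERABVVVUAZmZmAHd3dwCIiIgAmZmZAKqqqgC7u7sAzMzMAN3d3QDu7u4A////AHqMdBd1mIuYZ4hndXd3aXeYh5fHd4mWiIWZhbn0BnlWeGa4iXp4mIdyqgZZiSeJhpeYc7d7qWh2d35Wd2aIaGind+eXh3h3iIlzY5d4SImfcneHh4d3iHeId6WHaZh4ZpaoeYeGiGf6a1ZXh6h3iIhldaiLtXl3d3h3aHd3RtS1XYiIiZdnd4d5iZh3SXiJTwl3h7h3aWSUhIZ4HJdGV3h4hoaXhXWZSoiHiHaIh1b2iXiIZlmIeFlnh4WXWbh4iYjBaIh6eWdHqHdneXeVyoyGiHiIyFeGiFrbeHJ1x2mHp3eahvZmXZuniHl3aKeIa3Yad5aJaIeHd4hldbB86EMMWIh4d2iIhelninqWVdWFh4h3R4+VhKiql4h3eIV4eGaIdoT3ZHeIh3Z6Sx80eliVqHh4h4h3d4iVd3sHqZdXhnmEd2mfVrm2Zmd3ZoiHeHdomI7HWWeMm0Z3iFgOWKB2l3iHeIiHeXiHZzaZZmWJeGeHd3ZYh4tllnZnhnd4d1h5dVt5bNWF12lnd4c7h4gqdoWYeXeZh4d2hqW2NHSKlXaju5YWeouUiLloZ3WYeXh3fIWmP2tVeId4V3xpdbpvDZiWd4mYVniIeEp3hnbyh6s6qnmmZqKne2GqZ2eImHiHiImJkkoPXwTziGl3NolHlWiJdneGiXeIlXeIe2xppafGh2Y37MPfBKcqmYeJVmaIaZiIVViCLEpqZ3eKdZO1l2L0lIh4dpdod2dmf5p4pPeDqmd3Z1lVWNy3J4dnhoZ5lnhoh1dzpoSHZnd2mHZsS7J4d6iWeIeId4d4l4RPOld2d5mHeHg4hndquod4l3d3d5pmZ4pkX1h2d4pamIl4ijPZd3d4l3iJh5dld5WNRWdnj5Voh2iG+fh3d4eHiYeIeIdqVHd/Yq6IaER4Z3dZeRdndjiHeHZrdndXnWWmp7N2SNaHpnhmcZmHeJiHeXeId2lrZodmdzZsdplWmHmMT9Z3d7eIdmd3d9VXloiZRXd2h3uWeIl20Gd4dnh4h3d3Z3eaeol4yIhnhndLSIhmeLd3eZllh5mJd1dXi1eMY3d3loeThKWJmHh3dnd5WId3aFhqxsKLz2hoamgHeoeHdnmKZI1nZ4h3eJtnZYioD28fl3f5uIeHdpiWmXjHtoOZiHeJh0rWSnR4eVa3R0V4iXp39Pg7iIe3iZn4aGhiZZuWB3lnd/hpd3iIVHRmWIh4aDoF01x2Z3WPeId5mmeGd2h4eWRah3h5RYp7aI2Hd3eHeGhKZnpmaHd4Sclop3d4poVYZ4iWh3eGiIeLjUpoiHiHaNeWdYOVl2moZIeGZ4iFd6lmdMeHiHh2d6Vol483Y3Qpd2d4d4eHaqe3enWHeId3tohneIjon2eq1pd4d3d21nlleHiHeHeGaYt4eFaGOIt6aXl2lmhcJ7ZFt3Z2iJh11aeVZmdtholpOIhZWJeIiXeHh3t5Z2d3qUiKdmeXiIlXpliKWGc8Z6eHhmeXiIlod4h4h5eSiExpd6j0u3Wot2p4WXl3loV4eIdWmg=="/>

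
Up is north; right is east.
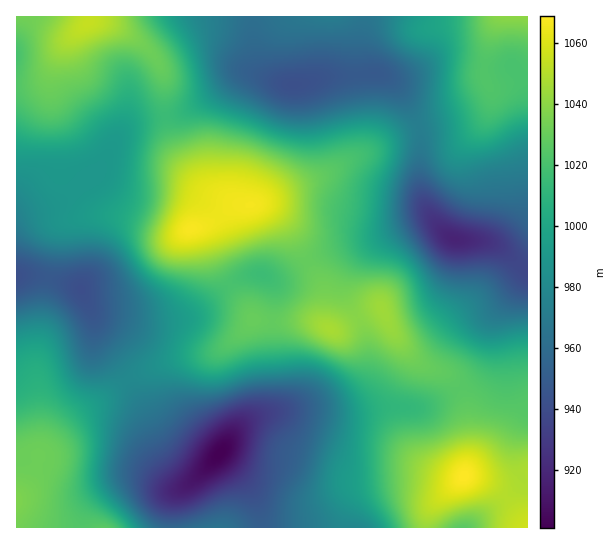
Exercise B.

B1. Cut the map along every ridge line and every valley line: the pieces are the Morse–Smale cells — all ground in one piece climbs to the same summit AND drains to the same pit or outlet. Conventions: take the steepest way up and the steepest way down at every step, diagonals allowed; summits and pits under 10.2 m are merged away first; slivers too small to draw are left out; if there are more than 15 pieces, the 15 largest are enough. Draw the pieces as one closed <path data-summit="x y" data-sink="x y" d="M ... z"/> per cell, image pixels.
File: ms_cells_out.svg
<path data-summit="463 477" data-sink="221 453" d="M459 388l-32 17-9 3-31-1-37 6-67-2-25 5-16 9-9 9-14 21-24 24-20 16-3 10 0 22 254 1 5-19 33-32 4-14 1-29-2-27z"/><path data-summit="191 229" data-sink="221 453" d="M165 116l-24 4-12 5-16 18-16 30-20 16 18 20 8 4 24 4 42 15 14 0 10-4 9 0 9 11 6 24 7 14 21 28 8 14-20 21-15 11-13 4-24 2-36 14-18 10 36 61 23 21 11 5 8 0 14-13 14-21 10-10 23-12 7-9 2-36-3-50 3-26-7-13 13-1 25-14 1-4-18-32-18-18-12-5-17 1-9-2-24-11-13-11-17-24-7-14z"/><path data-summit="191 229" data-sink="81 289" d="M78 189l-16 12-31 11-15 10 0 53 31 2 31 10 13 22 5 28 4 9 27 34 18-9 36-14 24-2 13-4 15-11 20-21-8-14-21-28-7-14-6-24-9-11-9 0-10 4-14 0-42-15-24-4-8-4z"/><path data-summit="191 229" data-sink="294 85" d="M379 73l-46 3-31 8-19 0-30-11-12 0-47 34-17 8-11 1-1 5 7 22 7 14 26 32 28 14 18 2 42-18 24-8 52-27 22-15 26-10-1-8-15-28-10-11z"/><path data-summit="330 329" data-sink="455 239" d="M430 220l-9 0-12 4-34 15-33 6-31 14-3 4 15 26 1 34 6 6 8 0 28-16 15-5 11 22 13 19 18 16 27 11 11 12 10-7 10-11 7-19 3-28 5-10 32-43-29-23-13-6-33-2z"/><path data-summit="17 501" data-sink="221 453" d="M127 381l-48 32-40 42-4 18-6 10-13 15 1 30 155-1 0-22 3-10 30-26-8-1-11-5-23-21z"/><path data-summit="330 329" data-sink="221 453" d="M307 261l-26 16-13 1 7 13-3 26 3 81-3 8-10 9 21-4 67 2 37-6 31 1 9-3 32-16-9-13-27-11-18-16-13-19-11-22-15 5-28 16-8 0-6-6-1-34z"/><path data-summit="89 22" data-sink="221 453" d="M90 16l-74 1 1 68 14-1 10-4 7-7 9-19 3-1-8 18-1 20 10 48 3 34 13 15 20-15 16-30 16-18 12-5 24-5-1-38-8-19-10-11-16-12-27-14-13 0z"/><path data-summit="527 17" data-sink="455 239" d="M527 68l-10 11-20 8-7 0 1 11-12 11-21 8-39 10 2 16-1 44 4 16 11 19 10 11 8 6 33 2 13 6 27 22 2 0z"/><path data-summit="17 501" data-sink="81 289" d="M39 276l-23 1 1 220 12-14 6-10 4-18 14-13 6-8 20-21 48-32-30-40-4-24-12-27-7-5z"/><path data-summit="191 229" data-sink="455 239" d="M418 127l-27 10-22 15-52 27-24 8-36 16 14 6 14 13 22 39 35-16 33-6 46-19 9 0 4 3 1-2-11-18-4-16 1-44z"/><path data-summit="527 17" data-sink="294 85" d="M498 16l-133 0-4 19 2 34 3 4 13 0 6 3 12 10 8 12 13 29 56-15 9-5 8-9 0-9-7-12 0-11 5-28z"/><path data-summit="463 477" data-sink="455 239" d="M527 271l-31 42-5 10-3 28-7 19-10 11-11 8 7 18 2 27 0 21-5 20 17 5 16 8 12 13 18 24z"/><path data-summit="89 22" data-sink="294 85" d="M253 16l-162 0-2 5 14 0 10 4 21 12 17 14 12 20 1 40 2 5 4 0 24-9 47-34 12 0 18 5-11-8-4-8-3-16z"/><path data-summit="463 477" data-sink="294 85" d="M363 16l-109 0-1 30 3 16 10 14 19 8 17 0 31-8 32-1-4-14z"/>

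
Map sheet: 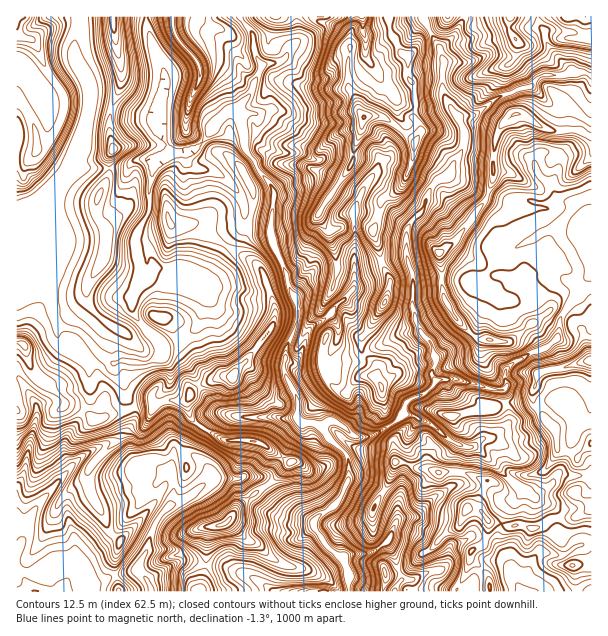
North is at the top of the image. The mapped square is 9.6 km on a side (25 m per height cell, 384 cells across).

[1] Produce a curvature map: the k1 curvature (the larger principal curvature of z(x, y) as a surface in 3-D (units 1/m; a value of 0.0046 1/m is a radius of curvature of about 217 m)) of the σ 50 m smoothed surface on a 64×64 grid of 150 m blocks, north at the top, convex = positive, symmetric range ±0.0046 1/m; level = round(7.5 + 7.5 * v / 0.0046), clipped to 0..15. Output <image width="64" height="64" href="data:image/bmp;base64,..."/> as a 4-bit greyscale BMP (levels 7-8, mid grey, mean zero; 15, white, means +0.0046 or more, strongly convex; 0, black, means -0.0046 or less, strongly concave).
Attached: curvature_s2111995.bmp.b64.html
<image width="64" height="64" href="data:image/bmp;base64,Qk12CAAAAAAAAHYAAAAoAAAAQAAAAEAAAAABAAQAAAAAAAAIAAATCwAAEwsAABAAAAAAAAAAAAAAABEREQAiIiIAMzMzAERERABVVVUAZmZmAHd3dwCIiIgAmZmZAKqqqgC7u7sAzMzMAN3d3QDu7u4A////AIeIiIh4m6qXeKqpmqmYiIh4n6qp+qupq8l4yYh4d3iHiIiIiHiKeHeIqpmHd4iJmrzbdnfciHiXnIjIeIiHeYeIiIiHeJpnmHmpmXd3d4q7uqqIifubqHZsqaiIiImrqYmHeHd4q3ebyoiad4d5u6mZmHrN65rqh2nIh3eImpqpeZd4d3ediHeKiJp2iJupiJl4Z4m5mc/IismXd5h3mIh4mHh3eJyoiaqZineLy4d3qIqJvqaIqOt6mqh3qHmYd4eZiHd5qsmIrO26qaqIiJmIipiet4mIrLp4qKiamYh3iIqYiIqonJiZrO7sqZiIiGnLu62oiJiYq3i6q7qoiYeIiqeImpd5yIiIma3Id3iId5mqvph3h6h7mrh4h4qZqYh5uIiZiIebd4iHi+qHh4iIhnifx4momZqqh3eHeIiJiYiqiJmIh3qXiHd4zMl3eIiId4v4eMmHmZmHiId4mZiKiIqZmIiIiJiYh2ipzah4mZmIiex3uoiIiZmoeIiKqHqYeKqYd3iIiKiHaJaJuoi6mYZnvoeZqYiby5mpmImImaiIi6h3d4h3qYd4xol7u+y7l3edqrvMzLmYrLzJaJi4uId4yod3iIeoh2i4eqzvys2oiJzLmZeIiHiXZpyJp7i5iJeLuGiHmJh3iqiL/bqYqpqojZeJmph4mIiHa6mZt5qIuHibipmGiHjf///Jh4p4y5q+qJnKiIiIiJl7l3q3mpibmIisuGaIv/3duph2moynd5z4raesqHeId4uXiamamIm6mIr4eK38hniJmIaIiXi7uq+amcl3iIiZq4h4qYqpmZmqmOyIrpd3eIiJiKl2iqrteInf26qZhnm4iIipiZmZiIiYvLu7h2d4mZ24uZiti72K/9qaqaqpm5h3eKh4mYiJiHm5q6upipmYq6eZm+uqzIaHuYmsy7qrd3eImJmYh3mIiauImrqbuoqpd4nNqnjLu6qKm6mIWKyHd3iImZmHiYiIiripm7vJqqeJmtiKqqqqu3d3ic2InId3eImYiIiJeIiJmJmZq8q7l6qtp4iZmKm4rbq8yo7c3LmJeod4iJh4d4hoiJiYvLp2hp2IeImZiZuJu7qpiIqarNyLmHeIiIiJqHiIeIaL64aanpiIqYmIuWd3q5ipmHiHi8uHeIiIiJqYeYh4d3jfl5yNt4moeImaimarvNy5iIeZqod4iIiIqXeJiHh3d4/oi4vpirmIiXh5iuvKq6iYaZiJiHiIiJqYiaiIiHd3efuZqdqZrJeKiJivp5d3qpiKmHiIiIiKmIirqZiId3eH7KjcmMiNyJl5ifyHh3iKqYmIeIh4iKl4eKmIiId4eHfcqJ/It3n7l4iM94eHd3eLmIh4iIiJl3h4mIiId3iZiPp3evl5iN+Yma+oeId3eImYeIiIiImXeIiIiIiHd4iJ+HZ43pZ3r5h3r3d3d4iIiIh4d3iIiah4iHiHeHd3d4vYmpmumIieuXi+Z3eIiIh4h4iHeHiIqoiIh4eId3d4nbh7l46oiK6YeL13eIiIiIiIiHiHiHeKmYiHmHd3eIm9mKmnfpiIy4eI3HiIh3iIiIiIiId3d4mod4iod3iJqruImoeOh3nZd4nsmIiHeIiIiIiIh3d3eah4iKmIiZmZuHiKh7t3i9h4ndvJd3d4h4iIiIiId3eJqXeIqZiYiHm3d3uZypiduHitmr2Hd4h3iIiIiIeHd4mah4mpmIiIeLeIitu7yru4d6mKjMh3h4iIeIiIiIiImYmoibmIiIiIuImZ3qiYmriIh5iJ6neIiIiIiIiIiIiZiJqIyYiIiIjJiZmfx3aJuZiIl4i/mIiIiIiIiIiIiJmIiojIiIiIiMmId4r6iJm7qYd5iI3Yd3eId4iIiIiImoiKech4iIiIyneHiM6IeJrbd5l3aPd3iZiIh6mIiIiKqIuJuHiIiIvIeIiYjsd4eM+YiHdn64m6h5qHmpiIh3i4i4ipiHh3nZiZiKqa+nd3n5d4d3jbq5eIi7eaqIh3ibh5h4mImIjMiszNyHfOqYh/yIh4iNuIh4mIu4mqiIiK2oh4iHiam7iLmHeaZ56Xd2v4d3iIzHd3iId6eJuYh3jM3bmJmIqql6mJqaynjqaHa/lnmHe9d4d4h3p4mciIicmJiIrct4mHmJmIeNuLyYerzJqoeL2HmIqpmnmYyoiJyHd3iOx3eYiYh4h2irrIesicypiJnamK3LupeoeciInId3eI7HeJiIeIh3eJicvNmbp4h5ibyquHeIeJh42YeMl3eIjfZ4d4iHd3d5u7uph5yXd3iIm7qIiIh5h3jJh3uoiIiK93d4ipd3d3iJuXh2jph3iLiZqqiJiImHecmHecmYiIj7iIiIqIiJvMu4h4eehniIi5iIiamIiIiMqId4ypiHd8+YiJeZmZmaq5eHiKyYirqYqoh7qZqIeLt4h3jKmId1j5iImZqYeKt7iIh4upiJrNuamoeId4d5yHeIecqIh3a/mIipeIiInZuYiIi6d3iHiruoial3h3qnd4iKyoh4ifuIiKiZh4d6yqiYiruId4iHiaiJh4iHm5d3iIvJd3if2IiJl6mHd3jLuZmLnKd5mqmIqqmZiZqqmHeIjMh3if53iIqXmId2eZzIiqqKuIiIiInJmKu6qYmqiHeNyHeK+HeJqYeZiHeJm+mpqYiauImHipd3eIiJmIiIiI63eJr3eImHmqqqm8mIxqq5dnnLiIiKqIiamZ"/>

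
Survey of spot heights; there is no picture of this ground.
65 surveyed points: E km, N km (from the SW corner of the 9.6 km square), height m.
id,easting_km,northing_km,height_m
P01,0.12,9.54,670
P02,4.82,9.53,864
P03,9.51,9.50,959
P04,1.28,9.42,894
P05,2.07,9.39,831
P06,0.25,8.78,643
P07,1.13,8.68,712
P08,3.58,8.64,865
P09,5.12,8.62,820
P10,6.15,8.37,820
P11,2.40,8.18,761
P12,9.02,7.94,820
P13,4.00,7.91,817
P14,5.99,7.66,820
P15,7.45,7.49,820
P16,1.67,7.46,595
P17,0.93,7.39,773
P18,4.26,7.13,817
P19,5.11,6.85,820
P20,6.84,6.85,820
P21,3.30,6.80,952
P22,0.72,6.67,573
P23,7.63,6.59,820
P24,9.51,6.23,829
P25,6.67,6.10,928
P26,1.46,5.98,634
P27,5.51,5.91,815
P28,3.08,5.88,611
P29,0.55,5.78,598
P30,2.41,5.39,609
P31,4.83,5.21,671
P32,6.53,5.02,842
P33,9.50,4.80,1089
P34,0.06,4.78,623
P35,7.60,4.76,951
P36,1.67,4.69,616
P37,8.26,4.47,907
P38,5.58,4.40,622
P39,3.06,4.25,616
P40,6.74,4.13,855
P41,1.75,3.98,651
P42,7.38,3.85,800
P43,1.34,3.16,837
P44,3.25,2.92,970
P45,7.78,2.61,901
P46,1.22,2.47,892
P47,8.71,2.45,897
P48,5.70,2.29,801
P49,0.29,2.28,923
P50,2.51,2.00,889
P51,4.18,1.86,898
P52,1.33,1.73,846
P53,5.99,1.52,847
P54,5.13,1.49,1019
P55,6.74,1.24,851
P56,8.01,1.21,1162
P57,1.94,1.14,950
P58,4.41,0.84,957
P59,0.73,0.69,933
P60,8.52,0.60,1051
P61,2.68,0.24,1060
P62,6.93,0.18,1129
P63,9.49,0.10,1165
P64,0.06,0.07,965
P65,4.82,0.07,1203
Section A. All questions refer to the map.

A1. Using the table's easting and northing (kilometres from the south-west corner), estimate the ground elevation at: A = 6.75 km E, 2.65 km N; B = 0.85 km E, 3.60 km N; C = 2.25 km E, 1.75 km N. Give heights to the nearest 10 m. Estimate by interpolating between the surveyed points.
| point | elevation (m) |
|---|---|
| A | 820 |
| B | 840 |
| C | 930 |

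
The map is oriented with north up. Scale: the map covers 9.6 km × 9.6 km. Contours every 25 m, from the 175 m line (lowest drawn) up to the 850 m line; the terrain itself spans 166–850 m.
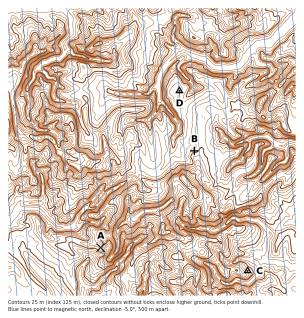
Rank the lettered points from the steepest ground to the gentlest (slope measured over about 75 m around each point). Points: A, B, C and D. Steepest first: A C B D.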